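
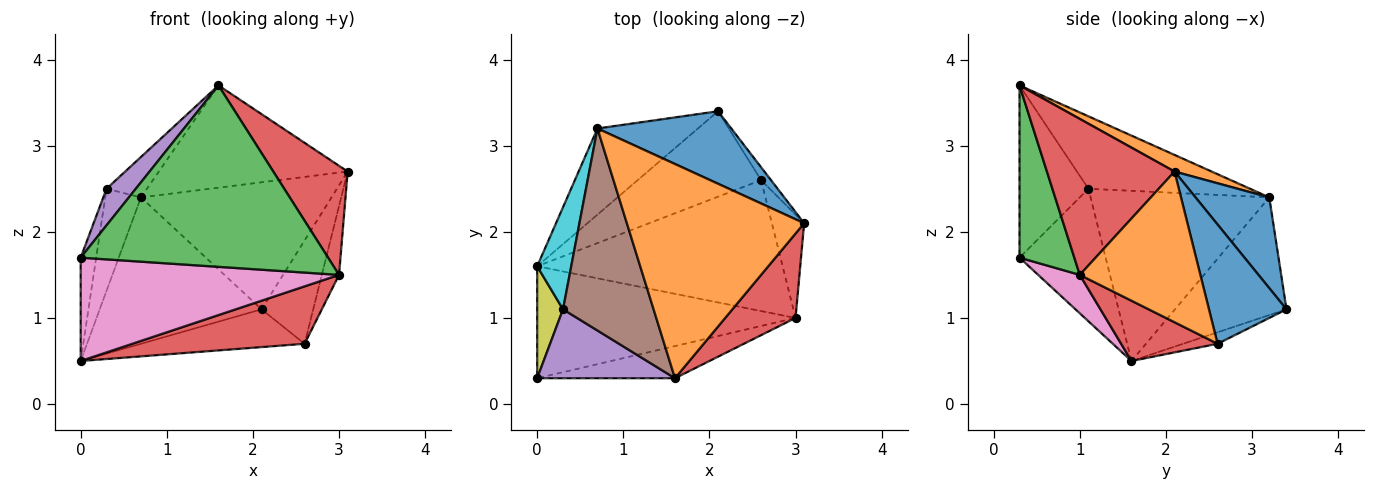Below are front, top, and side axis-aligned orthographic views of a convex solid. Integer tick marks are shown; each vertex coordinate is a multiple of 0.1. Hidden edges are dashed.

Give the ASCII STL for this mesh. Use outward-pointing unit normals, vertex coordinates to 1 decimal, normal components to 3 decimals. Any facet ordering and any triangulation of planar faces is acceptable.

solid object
 facet normal 0.319 0.823 0.470
  outer loop
   vertex 0.7 3.2 2.4
   vertex 3.1 2.1 2.7
   vertex 2.1 3.4 1.1
  endloop
 endfacet
 facet normal 0.084 0.429 0.899
  outer loop
   vertex 0.7 3.2 2.4
   vertex 1.6 0.3 3.7
   vertex 3.1 2.1 2.7
  endloop
 endfacet
 facet normal 0.213 -0.962 -0.170
  outer loop
   vertex 3.0 1.0 1.5
   vertex 1.6 0.3 3.7
   vertex 0.0 0.3 1.7
  endloop
 endfacet
 facet normal 0.805 -0.469 0.363
  outer loop
   vertex 3.0 1.0 1.5
   vertex 3.1 2.1 2.7
   vertex 1.6 0.3 3.7
  endloop
 endfacet
 facet normal -0.741 -0.315 0.593
  outer loop
   vertex 0.3 1.1 2.5
   vertex 0.0 0.3 1.7
   vertex 1.6 0.3 3.7
  endloop
 endfacet
 facet normal -0.617 0.154 0.772
  outer loop
   vertex 0.3 1.1 2.5
   vertex 1.6 0.3 3.7
   vertex 0.7 3.2 2.4
  endloop
 endfacet
 facet normal 0.109 -0.674 -0.730
  outer loop
   vertex 0.0 1.6 0.5
   vertex 3.0 1.0 1.5
   vertex 0.0 0.3 1.7
  endloop
 endfacet
 facet normal -0.511 0.741 -0.436
  outer loop
   vertex 0.0 1.6 0.5
   vertex 0.7 3.2 2.4
   vertex 2.1 3.4 1.1
  endloop
 endfacet
 facet normal -0.967 0.174 0.188
  outer loop
   vertex 0.0 1.6 0.5
   vertex 0.0 0.3 1.7
   vertex 0.3 1.1 2.5
  endloop
 endfacet
 facet normal -0.962 0.192 0.192
  outer loop
   vertex 0.0 1.6 0.5
   vertex 0.3 1.1 2.5
   vertex 0.7 3.2 2.4
  endloop
 endfacet
 facet normal 0.830 0.553 -0.069
  outer loop
   vertex 2.6 2.6 0.7
   vertex 2.1 3.4 1.1
   vertex 3.1 2.1 2.7
  endloop
 endfacet
 facet normal 0.968 0.138 -0.208
  outer loop
   vertex 2.6 2.6 0.7
   vertex 3.1 2.1 2.7
   vertex 3.0 1.0 1.5
  endloop
 endfacet
 facet normal -0.085 0.403 -0.911
  outer loop
   vertex 2.6 2.6 0.7
   vertex 0.0 1.6 0.5
   vertex 2.1 3.4 1.1
  endloop
 endfacet
 facet normal 0.219 -0.392 -0.893
  outer loop
   vertex 2.6 2.6 0.7
   vertex 3.0 1.0 1.5
   vertex 0.0 1.6 0.5
  endloop
 endfacet
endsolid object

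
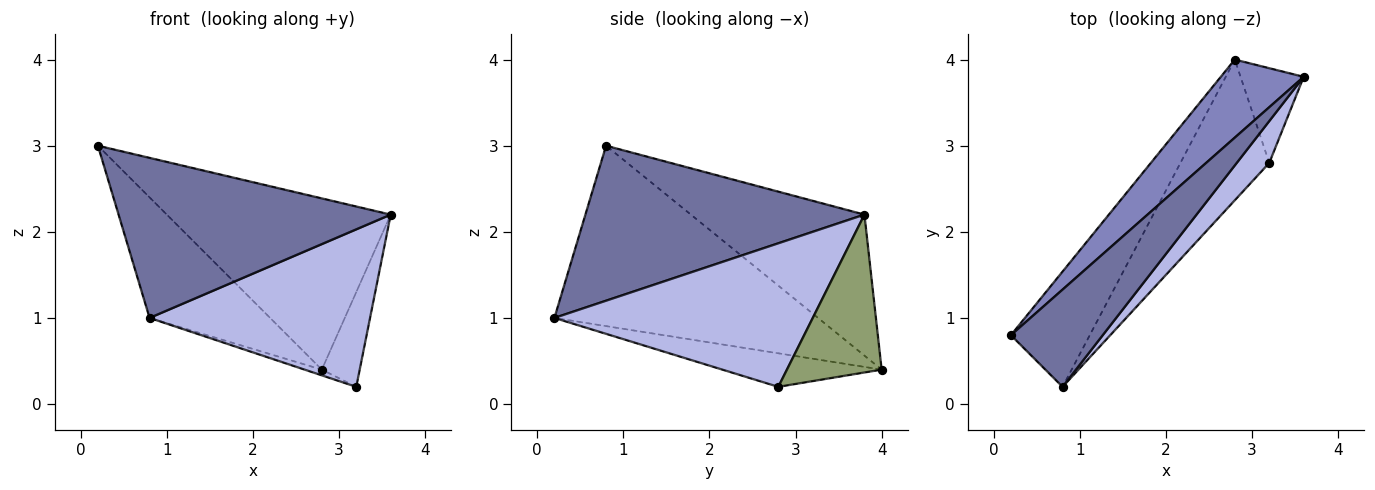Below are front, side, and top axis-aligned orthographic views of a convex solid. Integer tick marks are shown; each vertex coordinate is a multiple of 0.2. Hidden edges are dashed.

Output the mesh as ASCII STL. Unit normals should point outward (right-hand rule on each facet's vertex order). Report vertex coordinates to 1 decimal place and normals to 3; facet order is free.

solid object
 facet normal 0.659 -0.643 0.391
  outer loop
   vertex 0.8 0.2 1.0
   vertex 3.6 3.8 2.2
   vertex 0.2 0.8 3.0
  endloop
 endfacet
 facet normal -0.576 0.744 0.339
  outer loop
   vertex 2.8 4.0 0.4
   vertex 0.2 0.8 3.0
   vertex 3.6 3.8 2.2
  endloop
 endfacet
 facet normal -0.845 0.386 -0.369
  outer loop
   vertex 2.8 4.0 0.4
   vertex 0.8 0.2 1.0
   vertex 0.2 0.8 3.0
  endloop
 endfacet
 facet normal 0.750 -0.640 0.170
  outer loop
   vertex 3.2 2.8 0.2
   vertex 3.6 3.8 2.2
   vertex 0.8 0.2 1.0
  endloop
 endfacet
 facet normal 0.870 0.348 -0.348
  outer loop
   vertex 3.2 2.8 0.2
   vertex 2.8 4.0 0.4
   vertex 3.6 3.8 2.2
  endloop
 endfacet
 facet normal -0.353 0.038 -0.935
  outer loop
   vertex 3.2 2.8 0.2
   vertex 0.8 0.2 1.0
   vertex 2.8 4.0 0.4
  endloop
 endfacet
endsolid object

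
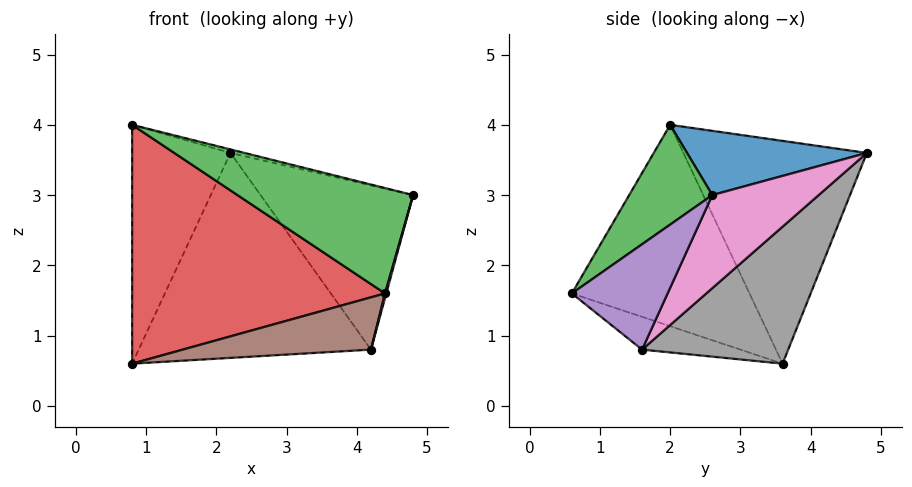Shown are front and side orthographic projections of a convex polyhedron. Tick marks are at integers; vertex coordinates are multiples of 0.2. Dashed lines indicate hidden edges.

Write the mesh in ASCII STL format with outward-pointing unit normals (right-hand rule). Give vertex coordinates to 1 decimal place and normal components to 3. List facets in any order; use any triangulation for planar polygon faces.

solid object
 facet normal 0.240 0.019 0.971
  outer loop
   vertex 2.2 4.8 3.6
   vertex 0.8 2.0 4.0
   vertex 4.8 2.6 3.0
  endloop
 endfacet
 facet normal -0.860 0.461 0.217
  outer loop
   vertex 0.8 3.6 0.6
   vertex 0.8 2.0 4.0
   vertex 2.2 4.8 3.6
  endloop
 endfacet
 facet normal 0.278 -0.588 0.760
  outer loop
   vertex 4.4 0.6 1.6
   vertex 4.8 2.6 3.0
   vertex 0.8 2.0 4.0
  endloop
 endfacet
 facet normal -0.537 -0.764 -0.359
  outer loop
   vertex 4.4 0.6 1.6
   vertex 0.8 2.0 4.0
   vertex 0.8 3.6 0.6
  endloop
 endfacet
 facet normal 0.966 -0.013 -0.258
  outer loop
   vertex 4.2 1.6 0.8
   vertex 4.8 2.6 3.0
   vertex 4.4 0.6 1.6
  endloop
 endfacet
 facet normal -0.329 -0.629 -0.704
  outer loop
   vertex 4.2 1.6 0.8
   vertex 4.4 0.6 1.6
   vertex 0.8 3.6 0.6
  endloop
 endfacet
 facet normal 0.506 0.725 -0.467
  outer loop
   vertex 4.2 1.6 0.8
   vertex 2.2 4.8 3.6
   vertex 4.8 2.6 3.0
  endloop
 endfacet
 facet normal 0.459 0.730 -0.506
  outer loop
   vertex 4.2 1.6 0.8
   vertex 0.8 3.6 0.6
   vertex 2.2 4.8 3.6
  endloop
 endfacet
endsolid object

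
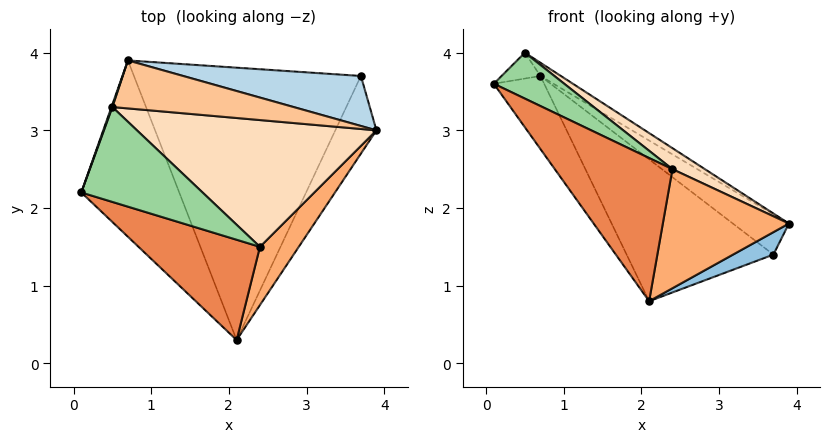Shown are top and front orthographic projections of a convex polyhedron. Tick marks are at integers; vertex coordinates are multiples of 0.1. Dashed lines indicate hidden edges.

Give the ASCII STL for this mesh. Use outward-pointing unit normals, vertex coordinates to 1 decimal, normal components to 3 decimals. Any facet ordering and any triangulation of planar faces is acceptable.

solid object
 facet normal -0.681 0.280 -0.677
  outer loop
   vertex 0.7 3.9 3.7
   vertex 2.1 0.3 0.8
   vertex 0.1 2.2 3.6
  endloop
 endfacet
 facet normal 0.689 -0.201 -0.697
  outer loop
   vertex 3.7 3.7 1.4
   vertex 3.9 3.0 1.8
   vertex 2.1 0.3 0.8
  endloop
 endfacet
 facet normal 0.538 0.529 0.656
  outer loop
   vertex 3.7 3.7 1.4
   vertex 0.7 3.9 3.7
   vertex 3.9 3.0 1.8
  endloop
 endfacet
 facet normal -0.544 0.388 -0.744
  outer loop
   vertex 3.7 3.7 1.4
   vertex 2.1 0.3 0.8
   vertex 0.7 3.9 3.7
  endloop
 endfacet
 facet normal 0.025 -0.819 0.574
  outer loop
   vertex 2.4 1.5 2.5
   vertex 0.1 2.2 3.6
   vertex 2.1 0.3 0.8
  endloop
 endfacet
 facet normal 0.741 -0.603 0.295
  outer loop
   vertex 2.4 1.5 2.5
   vertex 2.1 0.3 0.8
   vertex 3.9 3.0 1.8
  endloop
 endfacet
 facet normal 0.543 0.223 0.809
  outer loop
   vertex 0.5 3.3 4.0
   vertex 3.9 3.0 1.8
   vertex 0.7 3.9 3.7
  endloop
 endfacet
 facet normal 0.529 -0.139 0.837
  outer loop
   vertex 0.5 3.3 4.0
   vertex 2.4 1.5 2.5
   vertex 3.9 3.0 1.8
  endloop
 endfacet
 facet normal -0.943 0.331 0.033
  outer loop
   vertex 0.5 3.3 4.0
   vertex 0.7 3.9 3.7
   vertex 0.1 2.2 3.6
  endloop
 endfacet
 facet normal 0.286 -0.418 0.863
  outer loop
   vertex 0.5 3.3 4.0
   vertex 0.1 2.2 3.6
   vertex 2.4 1.5 2.5
  endloop
 endfacet
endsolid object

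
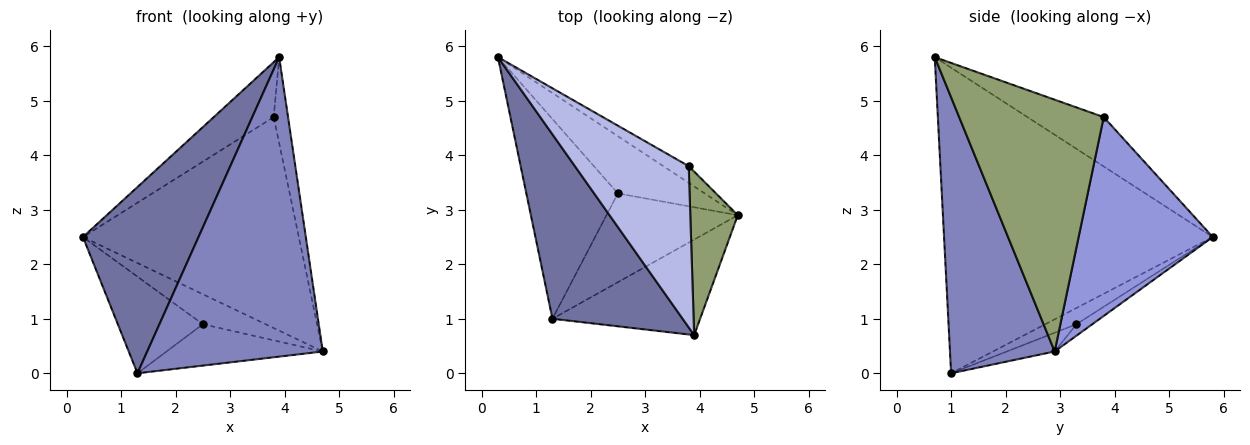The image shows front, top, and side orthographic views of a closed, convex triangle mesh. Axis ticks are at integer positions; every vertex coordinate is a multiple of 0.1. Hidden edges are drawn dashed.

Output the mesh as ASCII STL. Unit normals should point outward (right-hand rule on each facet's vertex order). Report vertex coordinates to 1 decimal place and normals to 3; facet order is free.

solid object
 facet normal -0.855 -0.368 0.364
  outer loop
   vertex 3.9 0.7 5.8
   vertex 0.3 5.8 2.5
   vertex 1.3 1.0 0.0
  endloop
 endfacet
 facet normal 0.494 -0.828 -0.264
  outer loop
   vertex 3.9 0.7 5.8
   vertex 1.3 1.0 0.0
   vertex 4.7 2.9 0.4
  endloop
 endfacet
 facet normal 0.527 0.848 -0.067
  outer loop
   vertex 3.8 3.8 4.7
   vertex 4.7 2.9 0.4
   vertex 0.3 5.8 2.5
  endloop
 endfacet
 facet normal -0.380 0.298 0.876
  outer loop
   vertex 3.8 3.8 4.7
   vertex 0.3 5.8 2.5
   vertex 3.9 0.7 5.8
  endloop
 endfacet
 facet normal 0.978 0.097 0.184
  outer loop
   vertex 3.8 3.8 4.7
   vertex 3.9 0.7 5.8
   vertex 4.7 2.9 0.4
  endloop
 endfacet
 facet normal -0.116 0.461 -0.880
  outer loop
   vertex 2.5 3.3 0.9
   vertex 0.3 5.8 2.5
   vertex 4.7 2.9 0.4
  endloop
 endfacet
 facet normal -0.158 0.430 -0.889
  outer loop
   vertex 2.5 3.3 0.9
   vertex 1.3 1.0 0.0
   vertex 0.3 5.8 2.5
  endloop
 endfacet
 facet normal -0.128 0.419 -0.899
  outer loop
   vertex 2.5 3.3 0.9
   vertex 4.7 2.9 0.4
   vertex 1.3 1.0 0.0
  endloop
 endfacet
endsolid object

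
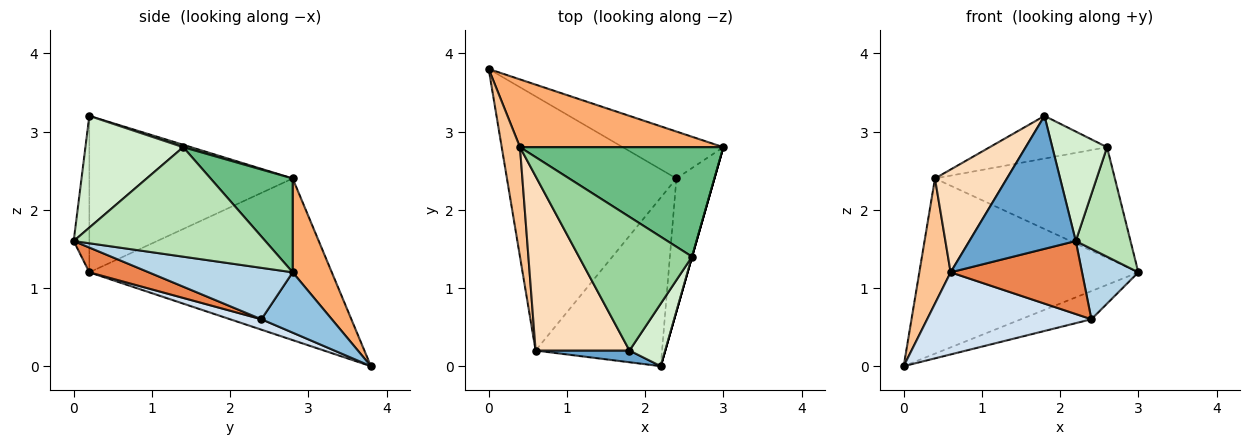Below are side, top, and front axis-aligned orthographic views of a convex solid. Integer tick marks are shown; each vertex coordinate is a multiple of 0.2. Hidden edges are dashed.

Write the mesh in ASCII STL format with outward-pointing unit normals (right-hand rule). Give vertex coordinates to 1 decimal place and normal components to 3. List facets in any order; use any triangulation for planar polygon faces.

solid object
 facet normal -0.145 -0.986 0.087
  outer loop
   vertex 0.6 0.2 1.2
   vertex 2.2 0.0 1.6
   vertex 1.8 0.2 3.2
  endloop
 endfacet
 facet normal 0.457 0.457 -0.762
  outer loop
   vertex 2.4 2.4 0.6
   vertex 0.0 3.8 0.0
   vertex 3.0 2.8 1.2
  endloop
 endfacet
 facet normal 0.767 -0.300 -0.567
  outer loop
   vertex 2.4 2.4 0.6
   vertex 3.0 2.8 1.2
   vertex 2.2 0.0 1.6
  endloop
 endfacet
 facet normal 0.058 -0.307 -0.950
  outer loop
   vertex 2.4 2.4 0.6
   vertex 0.6 0.2 1.2
   vertex 0.0 3.8 0.0
  endloop
 endfacet
 facet normal 0.177 -0.391 -0.903
  outer loop
   vertex 2.4 2.4 0.6
   vertex 2.2 0.0 1.6
   vertex 0.6 0.2 1.2
  endloop
 endfacet
 facet normal 0.164 0.920 0.356
  outer loop
   vertex 0.4 2.8 2.4
   vertex 3.0 2.8 1.2
   vertex 0.0 3.8 0.0
  endloop
 endfacet
 facet normal -0.986 -0.127 0.111
  outer loop
   vertex 0.4 2.8 2.4
   vertex 0.0 3.8 0.0
   vertex 0.6 0.2 1.2
  endloop
 endfacet
 facet normal -0.821 -0.290 0.492
  outer loop
   vertex 0.4 2.8 2.4
   vertex 0.6 0.2 1.2
   vertex 1.8 0.2 3.2
  endloop
 endfacet
 facet normal 0.309 0.676 0.669
  outer loop
   vertex 2.6 1.4 2.8
   vertex 3.0 2.8 1.2
   vertex 0.4 2.8 2.4
  endloop
 endfacet
 facet normal 0.020 0.304 0.952
  outer loop
   vertex 2.6 1.4 2.8
   vertex 0.4 2.8 2.4
   vertex 1.8 0.2 3.2
  endloop
 endfacet
 facet normal 0.962 -0.275 0.000
  outer loop
   vertex 2.6 1.4 2.8
   vertex 2.2 0.0 1.6
   vertex 3.0 2.8 1.2
  endloop
 endfacet
 facet normal 0.840 -0.471 0.269
  outer loop
   vertex 2.6 1.4 2.8
   vertex 1.8 0.2 3.2
   vertex 2.2 0.0 1.6
  endloop
 endfacet
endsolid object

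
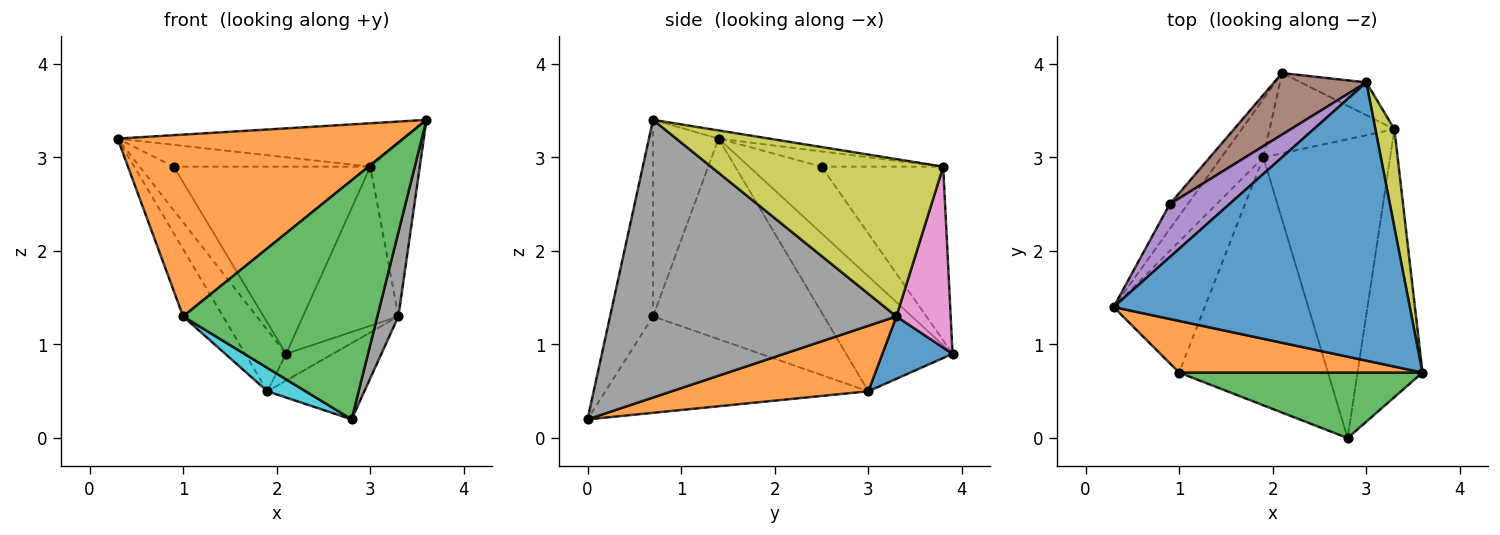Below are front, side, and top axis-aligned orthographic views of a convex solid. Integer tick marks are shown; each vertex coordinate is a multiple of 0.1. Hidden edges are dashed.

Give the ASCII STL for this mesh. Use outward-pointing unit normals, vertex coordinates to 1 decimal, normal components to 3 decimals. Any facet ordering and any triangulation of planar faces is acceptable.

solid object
 facet normal -0.027 0.154 0.988
  outer loop
   vertex 3.0 3.8 2.9
   vertex 0.3 1.4 3.2
   vertex 3.6 0.7 3.4
  endloop
 endfacet
 facet normal -0.215 -0.939 0.267
  outer loop
   vertex 1.0 0.7 1.3
   vertex 3.6 0.7 3.4
   vertex 0.3 1.4 3.2
  endloop
 endfacet
 facet normal -0.209 -0.943 0.259
  outer loop
   vertex 1.0 0.7 1.3
   vertex 2.8 0.0 0.2
   vertex 3.6 0.7 3.4
  endloop
 endfacet
 facet normal -0.879 0.415 -0.237
  outer loop
   vertex 0.9 2.5 2.9
   vertex 2.1 3.9 0.9
   vertex 0.3 1.4 3.2
  endloop
 endfacet
 facet normal -0.229 0.371 0.900
  outer loop
   vertex 0.9 2.5 2.9
   vertex 0.3 1.4 3.2
   vertex 3.0 3.8 2.9
  endloop
 endfacet
 facet normal -0.507 0.819 0.269
  outer loop
   vertex 0.9 2.5 2.9
   vertex 3.0 3.8 2.9
   vertex 2.1 3.9 0.9
  endloop
 endfacet
 facet normal 0.487 0.856 -0.176
  outer loop
   vertex 3.3 3.3 1.3
   vertex 2.1 3.9 0.9
   vertex 3.0 3.8 2.9
  endloop
 endfacet
 facet normal 0.971 -0.071 -0.227
  outer loop
   vertex 3.3 3.3 1.3
   vertex 3.6 0.7 3.4
   vertex 2.8 0.0 0.2
  endloop
 endfacet
 facet normal 0.971 0.207 0.117
  outer loop
   vertex 3.3 3.3 1.3
   vertex 3.0 3.8 2.9
   vertex 3.6 0.7 3.4
  endloop
 endfacet
 facet normal -0.542 -0.079 -0.837
  outer loop
   vertex 1.9 3.0 0.5
   vertex 2.8 0.0 0.2
   vertex 1.0 0.7 1.3
  endloop
 endfacet
 facet normal 0.429 0.286 -0.857
  outer loop
   vertex 1.9 3.0 0.5
   vertex 2.1 3.9 0.9
   vertex 3.3 3.3 1.3
  endloop
 endfacet
 facet normal 0.448 0.221 -0.866
  outer loop
   vertex 1.9 3.0 0.5
   vertex 3.3 3.3 1.3
   vertex 2.8 0.0 0.2
  endloop
 endfacet
 facet normal -0.884 0.340 -0.322
  outer loop
   vertex 1.9 3.0 0.5
   vertex 0.3 1.4 3.2
   vertex 2.1 3.9 0.9
  endloop
 endfacet
 facet normal -0.891 0.208 -0.405
  outer loop
   vertex 1.9 3.0 0.5
   vertex 1.0 0.7 1.3
   vertex 0.3 1.4 3.2
  endloop
 endfacet
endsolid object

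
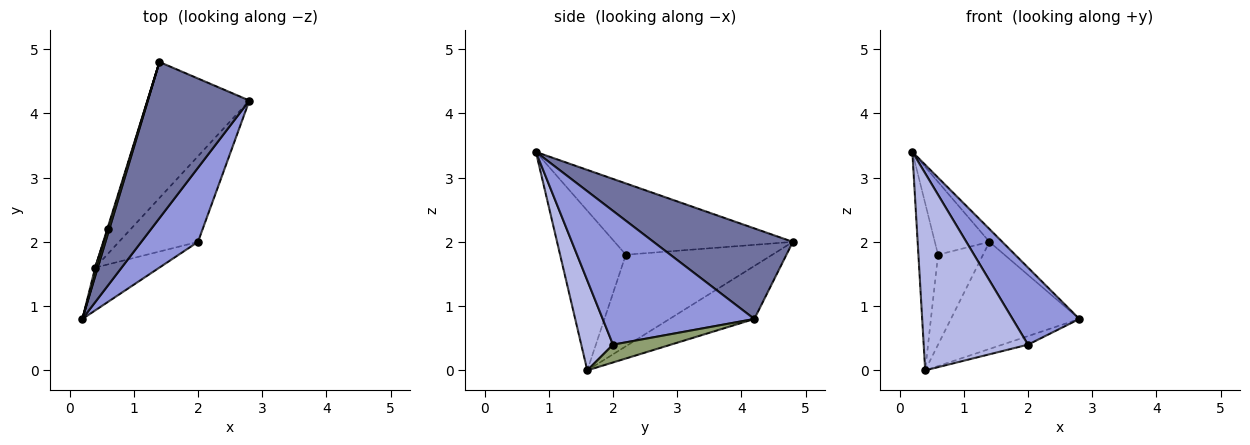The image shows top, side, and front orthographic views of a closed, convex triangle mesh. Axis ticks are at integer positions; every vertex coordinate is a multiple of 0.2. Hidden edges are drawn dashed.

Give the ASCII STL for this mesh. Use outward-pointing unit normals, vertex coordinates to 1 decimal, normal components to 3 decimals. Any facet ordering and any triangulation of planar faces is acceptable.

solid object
 facet normal 0.665 0.061 0.745
  outer loop
   vertex 1.4 4.8 2.0
   vertex 0.2 0.8 3.4
   vertex 2.8 4.2 0.8
  endloop
 endfacet
 facet normal -0.378 0.573 -0.727
  outer loop
   vertex 0.4 1.6 0.0
   vertex 1.4 4.8 2.0
   vertex 2.8 4.2 0.8
  endloop
 endfacet
 facet normal 0.853 -0.376 0.362
  outer loop
   vertex 2.0 2.0 0.4
   vertex 2.8 4.2 0.8
   vertex 0.2 0.8 3.4
  endloop
 endfacet
 facet normal 0.285 -0.937 -0.204
  outer loop
   vertex 2.0 2.0 0.4
   vertex 0.2 0.8 3.4
   vertex 0.4 1.6 0.0
  endloop
 endfacet
 facet normal 0.218 0.097 -0.971
  outer loop
   vertex 2.0 2.0 0.4
   vertex 0.4 1.6 0.0
   vertex 2.8 4.2 0.8
  endloop
 endfacet
 facet normal -0.956 0.293 0.017
  outer loop
   vertex 0.6 2.2 1.8
   vertex 0.2 0.8 3.4
   vertex 1.4 4.8 2.0
  endloop
 endfacet
 facet normal -0.958 0.286 0.011
  outer loop
   vertex 0.6 2.2 1.8
   vertex 0.4 1.6 0.0
   vertex 0.2 0.8 3.4
  endloop
 endfacet
 facet normal -0.956 0.293 0.008
  outer loop
   vertex 0.6 2.2 1.8
   vertex 1.4 4.8 2.0
   vertex 0.4 1.6 0.0
  endloop
 endfacet
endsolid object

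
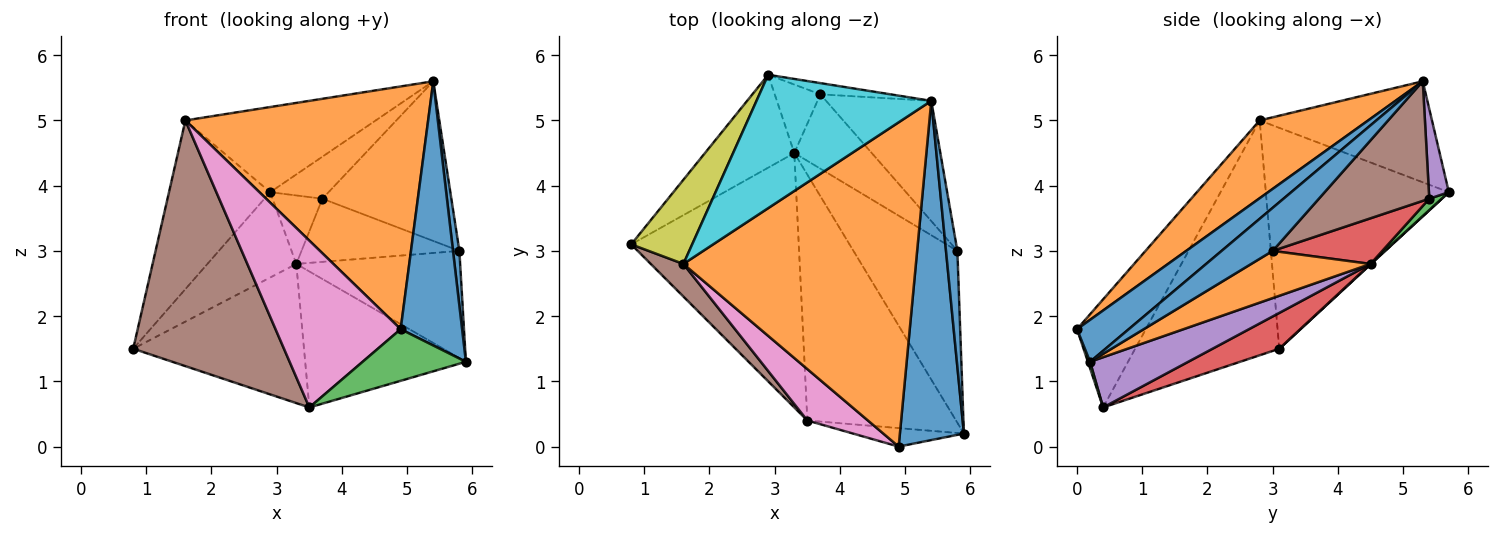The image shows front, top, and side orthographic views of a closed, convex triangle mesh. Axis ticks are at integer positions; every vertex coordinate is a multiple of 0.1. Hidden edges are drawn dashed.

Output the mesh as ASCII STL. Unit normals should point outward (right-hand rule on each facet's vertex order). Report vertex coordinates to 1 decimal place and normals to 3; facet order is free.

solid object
 facet normal 0.460 -0.546 0.701
  outer loop
   vertex 4.9 0.0 1.8
   vertex 5.9 0.2 1.3
   vertex 5.4 5.3 5.6
  endloop
 endfacet
 facet normal 0.259 -0.579 0.773
  outer loop
   vertex 1.6 2.8 5.0
   vertex 4.9 0.0 1.8
   vertex 5.4 5.3 5.6
  endloop
 endfacet
 facet normal 0.020 -0.941 -0.337
  outer loop
   vertex 3.5 0.4 0.6
   vertex 5.9 0.2 1.3
   vertex 4.9 0.0 1.8
  endloop
 endfacet
 facet normal 0.184 0.472 -0.862
  outer loop
   vertex 3.5 0.4 0.6
   vertex 0.8 3.1 1.5
   vertex 3.3 4.5 2.8
  endloop
 endfacet
 facet normal 0.283 0.464 -0.839
  outer loop
   vertex 3.5 0.4 0.6
   vertex 3.3 4.5 2.8
   vertex 5.9 0.2 1.3
  endloop
 endfacet
 facet normal -0.688 -0.720 0.096
  outer loop
   vertex 3.5 0.4 0.6
   vertex 1.6 2.8 5.0
   vertex 0.8 3.1 1.5
  endloop
 endfacet
 facet normal -0.465 -0.846 0.261
  outer loop
   vertex 3.5 0.4 0.6
   vertex 4.9 0.0 1.8
   vertex 1.6 2.8 5.0
  endloop
 endfacet
 facet normal 0.004 0.676 -0.736
  outer loop
   vertex 2.9 5.7 3.9
   vertex 3.3 4.5 2.8
   vertex 0.8 3.1 1.5
  endloop
 endfacet
 facet normal -0.851 0.470 0.235
  outer loop
   vertex 2.9 5.7 3.9
   vertex 0.8 3.1 1.5
   vertex 1.6 2.8 5.0
  endloop
 endfacet
 facet normal -0.438 0.484 0.758
  outer loop
   vertex 2.9 5.7 3.9
   vertex 1.6 2.8 5.0
   vertex 5.4 5.3 5.6
  endloop
 endfacet
 facet normal 0.960 -0.120 0.254
  outer loop
   vertex 5.8 3.0 3.0
   vertex 5.4 5.3 5.6
   vertex 5.9 0.2 1.3
  endloop
 endfacet
 facet normal 0.360 0.494 -0.792
  outer loop
   vertex 5.8 3.0 3.0
   vertex 5.9 0.2 1.3
   vertex 3.3 4.5 2.8
  endloop
 endfacet
 facet normal 0.174 0.696 -0.696
  outer loop
   vertex 3.7 5.4 3.8
   vertex 3.3 4.5 2.8
   vertex 2.9 5.7 3.9
  endloop
 endfacet
 facet normal 0.410 0.590 -0.695
  outer loop
   vertex 3.7 5.4 3.8
   vertex 5.8 3.0 3.0
   vertex 3.3 4.5 2.8
  endloop
 endfacet
 facet normal 0.313 0.917 -0.245
  outer loop
   vertex 3.7 5.4 3.8
   vertex 2.9 5.7 3.9
   vertex 5.4 5.3 5.6
  endloop
 endfacet
 facet normal 0.564 0.659 -0.496
  outer loop
   vertex 3.7 5.4 3.8
   vertex 5.4 5.3 5.6
   vertex 5.8 3.0 3.0
  endloop
 endfacet
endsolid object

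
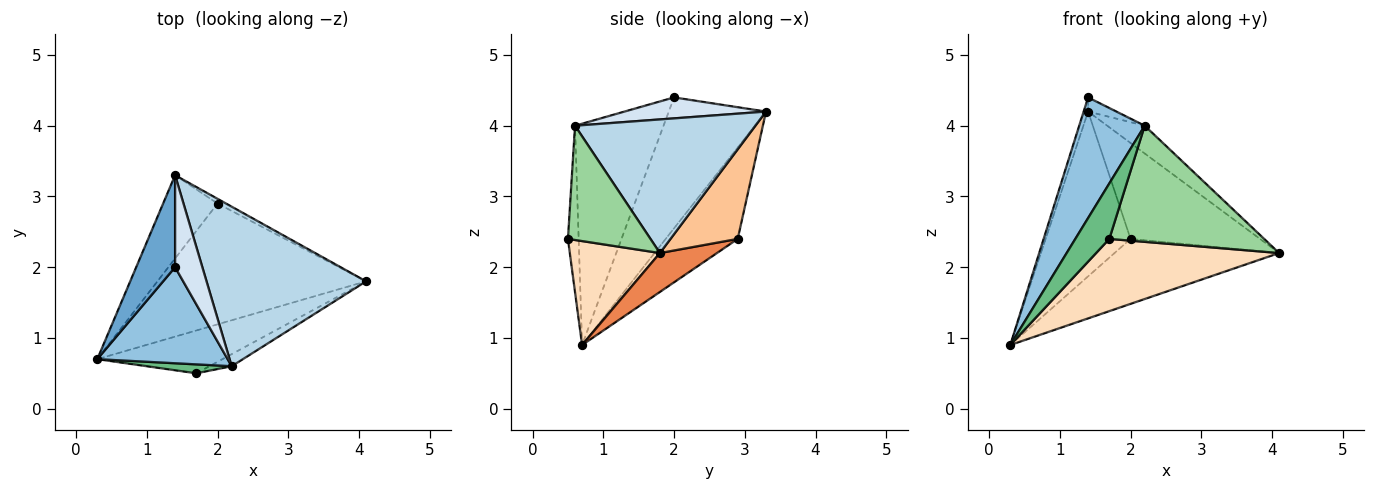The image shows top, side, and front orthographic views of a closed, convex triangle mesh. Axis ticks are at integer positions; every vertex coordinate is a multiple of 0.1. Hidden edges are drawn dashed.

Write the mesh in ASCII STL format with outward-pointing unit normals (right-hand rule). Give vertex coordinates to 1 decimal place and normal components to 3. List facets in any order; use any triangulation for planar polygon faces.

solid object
 facet normal -0.958 0.044 0.285
  outer loop
   vertex 1.4 2.0 4.4
   vertex 1.4 3.3 4.2
   vertex 0.3 0.7 0.9
  endloop
 endfacet
 facet normal -0.727 -0.537 0.428
  outer loop
   vertex 2.2 0.6 4.0
   vertex 1.4 2.0 4.4
   vertex 0.3 0.7 0.9
  endloop
 endfacet
 facet normal 0.636 0.132 0.760
  outer loop
   vertex 2.2 0.6 4.0
   vertex 4.1 1.8 2.2
   vertex 1.4 3.3 4.2
  endloop
 endfacet
 facet normal 0.605 0.121 0.787
  outer loop
   vertex 2.2 0.6 4.0
   vertex 1.4 3.3 4.2
   vertex 1.4 2.0 4.4
  endloop
 endfacet
 facet normal 0.162 0.467 -0.869
  outer loop
   vertex 2.0 2.9 2.4
   vertex 4.1 1.8 2.2
   vertex 0.3 0.7 0.9
  endloop
 endfacet
 facet normal -0.604 0.712 -0.359
  outer loop
   vertex 2.0 2.9 2.4
   vertex 0.3 0.7 0.9
   vertex 1.4 3.3 4.2
  endloop
 endfacet
 facet normal 0.460 0.887 -0.044
  outer loop
   vertex 2.0 2.9 2.4
   vertex 1.4 3.3 4.2
   vertex 4.1 1.8 2.2
  endloop
 endfacet
 facet normal 0.390 -0.792 -0.470
  outer loop
   vertex 1.7 0.5 2.4
   vertex 0.3 0.7 0.9
   vertex 4.1 1.8 2.2
  endloop
 endfacet
 facet normal -0.297 -0.943 0.152
  outer loop
   vertex 1.7 0.5 2.4
   vertex 2.2 0.6 4.0
   vertex 0.3 0.7 0.9
  endloop
 endfacet
 facet normal 0.468 -0.879 -0.091
  outer loop
   vertex 1.7 0.5 2.4
   vertex 4.1 1.8 2.2
   vertex 2.2 0.6 4.0
  endloop
 endfacet
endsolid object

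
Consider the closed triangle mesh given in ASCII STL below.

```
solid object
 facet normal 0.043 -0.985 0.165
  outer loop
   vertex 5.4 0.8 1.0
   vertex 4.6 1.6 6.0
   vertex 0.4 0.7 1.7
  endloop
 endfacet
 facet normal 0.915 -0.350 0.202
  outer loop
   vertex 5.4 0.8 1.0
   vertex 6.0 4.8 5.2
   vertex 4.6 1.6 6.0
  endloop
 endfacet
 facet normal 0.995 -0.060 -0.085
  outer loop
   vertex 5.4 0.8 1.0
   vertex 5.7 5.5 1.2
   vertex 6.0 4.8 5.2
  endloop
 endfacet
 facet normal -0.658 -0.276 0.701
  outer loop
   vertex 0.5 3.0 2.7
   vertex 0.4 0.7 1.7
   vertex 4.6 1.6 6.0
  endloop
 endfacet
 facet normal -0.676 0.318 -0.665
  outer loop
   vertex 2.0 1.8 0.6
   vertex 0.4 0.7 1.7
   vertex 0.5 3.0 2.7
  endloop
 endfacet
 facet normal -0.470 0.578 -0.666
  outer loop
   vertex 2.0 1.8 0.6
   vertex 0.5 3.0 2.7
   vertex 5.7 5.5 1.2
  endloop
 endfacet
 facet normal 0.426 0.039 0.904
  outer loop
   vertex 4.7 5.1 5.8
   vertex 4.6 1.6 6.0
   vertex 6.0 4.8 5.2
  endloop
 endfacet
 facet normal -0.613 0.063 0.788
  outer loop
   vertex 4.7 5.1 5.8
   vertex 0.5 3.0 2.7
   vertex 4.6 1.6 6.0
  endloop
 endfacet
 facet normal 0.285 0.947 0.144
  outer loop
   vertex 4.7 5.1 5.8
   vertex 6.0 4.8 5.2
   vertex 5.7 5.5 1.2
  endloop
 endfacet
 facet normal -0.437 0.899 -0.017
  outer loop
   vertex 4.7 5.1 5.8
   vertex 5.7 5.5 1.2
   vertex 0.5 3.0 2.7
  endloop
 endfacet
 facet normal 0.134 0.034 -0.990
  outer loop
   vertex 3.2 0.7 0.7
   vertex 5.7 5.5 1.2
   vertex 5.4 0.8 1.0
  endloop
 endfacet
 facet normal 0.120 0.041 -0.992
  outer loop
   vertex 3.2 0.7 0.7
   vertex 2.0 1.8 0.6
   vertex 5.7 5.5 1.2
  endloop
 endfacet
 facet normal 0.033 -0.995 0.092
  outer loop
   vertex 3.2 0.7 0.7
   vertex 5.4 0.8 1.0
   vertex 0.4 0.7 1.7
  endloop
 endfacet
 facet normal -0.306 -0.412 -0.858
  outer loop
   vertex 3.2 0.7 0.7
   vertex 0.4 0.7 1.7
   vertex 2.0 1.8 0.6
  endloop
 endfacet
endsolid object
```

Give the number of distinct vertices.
9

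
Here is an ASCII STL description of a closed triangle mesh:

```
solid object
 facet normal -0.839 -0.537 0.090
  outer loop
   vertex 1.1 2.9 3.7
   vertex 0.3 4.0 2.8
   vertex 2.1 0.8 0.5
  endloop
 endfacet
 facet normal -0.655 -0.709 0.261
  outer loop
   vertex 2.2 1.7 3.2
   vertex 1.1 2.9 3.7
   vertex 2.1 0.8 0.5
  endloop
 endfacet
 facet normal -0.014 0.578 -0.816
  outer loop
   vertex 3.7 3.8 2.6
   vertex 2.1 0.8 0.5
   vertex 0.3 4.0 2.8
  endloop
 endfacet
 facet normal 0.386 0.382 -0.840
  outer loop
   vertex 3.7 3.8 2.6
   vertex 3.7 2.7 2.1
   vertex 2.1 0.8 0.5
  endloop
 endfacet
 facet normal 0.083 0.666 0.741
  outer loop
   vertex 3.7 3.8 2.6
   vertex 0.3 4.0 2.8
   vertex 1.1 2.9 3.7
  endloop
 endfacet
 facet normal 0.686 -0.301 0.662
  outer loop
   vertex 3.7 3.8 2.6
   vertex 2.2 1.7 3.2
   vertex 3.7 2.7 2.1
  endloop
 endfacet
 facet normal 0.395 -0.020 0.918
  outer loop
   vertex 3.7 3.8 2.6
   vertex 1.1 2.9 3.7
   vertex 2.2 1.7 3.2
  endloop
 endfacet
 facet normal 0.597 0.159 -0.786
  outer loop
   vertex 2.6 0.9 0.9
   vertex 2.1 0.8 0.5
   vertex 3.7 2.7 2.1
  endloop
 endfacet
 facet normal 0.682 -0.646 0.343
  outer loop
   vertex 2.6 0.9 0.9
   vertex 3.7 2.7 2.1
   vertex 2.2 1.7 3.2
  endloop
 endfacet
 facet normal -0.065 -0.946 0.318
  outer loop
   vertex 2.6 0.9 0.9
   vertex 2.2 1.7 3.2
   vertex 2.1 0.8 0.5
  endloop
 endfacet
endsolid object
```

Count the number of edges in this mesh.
15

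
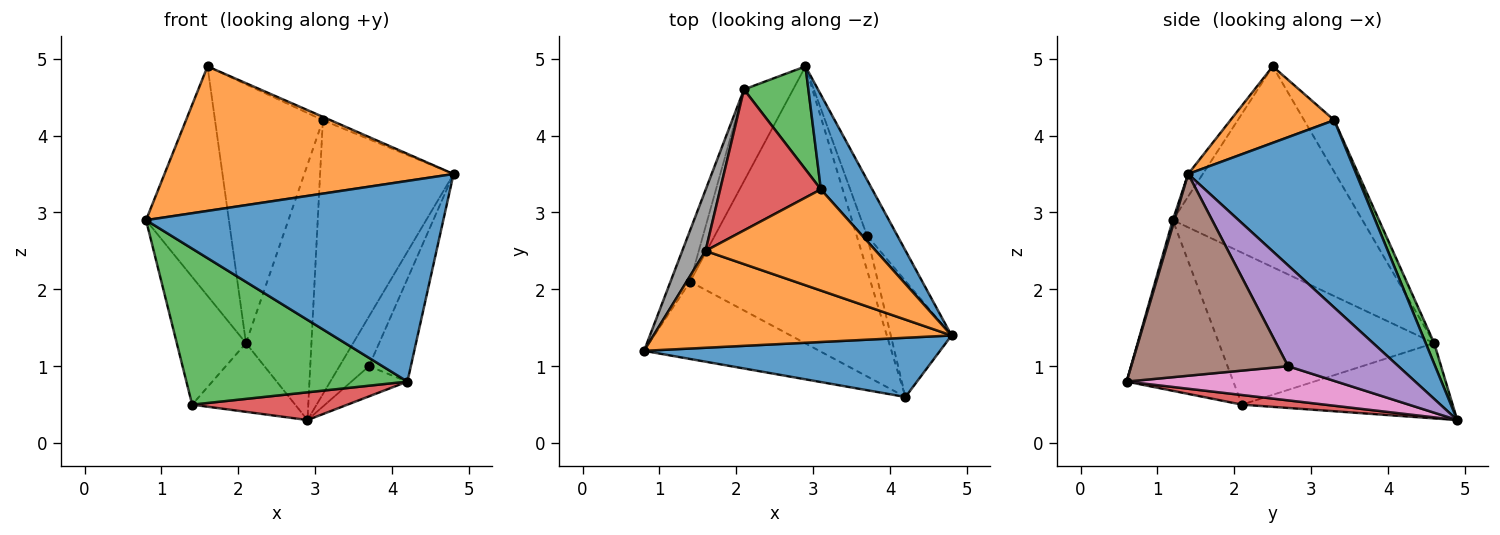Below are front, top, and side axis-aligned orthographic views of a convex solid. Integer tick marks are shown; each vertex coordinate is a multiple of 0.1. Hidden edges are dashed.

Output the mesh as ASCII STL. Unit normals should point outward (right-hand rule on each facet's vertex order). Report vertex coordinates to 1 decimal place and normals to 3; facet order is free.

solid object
 facet normal 0.006 -0.959 0.283
  outer loop
   vertex 4.2 0.6 0.8
   vertex 4.8 1.4 3.5
   vertex 0.8 1.2 2.9
  endloop
 endfacet
 facet normal -0.042 -0.830 0.556
  outer loop
   vertex 1.6 2.5 4.9
   vertex 0.8 1.2 2.9
   vertex 4.8 1.4 3.5
  endloop
 endfacet
 facet normal -0.397 -0.822 -0.408
  outer loop
   vertex 1.4 2.1 0.5
   vertex 4.2 0.6 0.8
   vertex 0.8 1.2 2.9
  endloop
 endfacet
 facet normal 0.053 -0.099 -0.994
  outer loop
   vertex 1.4 2.1 0.5
   vertex 2.9 4.9 0.3
   vertex 4.2 0.6 0.8
  endloop
 endfacet
 facet normal 0.928 0.249 -0.279
  outer loop
   vertex 3.7 2.7 1.0
   vertex 2.9 4.9 0.3
   vertex 4.8 1.4 3.5
  endloop
 endfacet
 facet normal 0.928 0.247 -0.279
  outer loop
   vertex 3.7 2.7 1.0
   vertex 4.8 1.4 3.5
   vertex 4.2 0.6 0.8
  endloop
 endfacet
 facet normal 0.927 0.248 -0.282
  outer loop
   vertex 3.7 2.7 1.0
   vertex 4.2 0.6 0.8
   vertex 2.9 4.9 0.3
  endloop
 endfacet
 facet normal -0.911 0.398 0.106
  outer loop
   vertex 2.1 4.6 1.3
   vertex 0.8 1.2 2.9
   vertex 1.6 2.5 4.9
  endloop
 endfacet
 facet normal -0.945 0.304 -0.122
  outer loop
   vertex 2.1 4.6 1.3
   vertex 1.4 2.1 0.5
   vertex 0.8 1.2 2.9
  endloop
 endfacet
 facet normal -0.775 0.379 -0.506
  outer loop
   vertex 2.1 4.6 1.3
   vertex 2.9 4.9 0.3
   vertex 1.4 2.1 0.5
  endloop
 endfacet
 facet normal 0.766 0.608 0.210
  outer loop
   vertex 3.1 3.3 4.2
   vertex 4.8 1.4 3.5
   vertex 2.9 4.9 0.3
  endloop
 endfacet
 facet normal 0.409 0.030 0.912
  outer loop
   vertex 3.1 3.3 4.2
   vertex 1.6 2.5 4.9
   vertex 4.8 1.4 3.5
  endloop
 endfacet
 facet normal 0.119 0.921 0.372
  outer loop
   vertex 3.1 3.3 4.2
   vertex 2.9 4.9 0.3
   vertex 2.1 4.6 1.3
  endloop
 endfacet
 facet normal -0.238 0.853 0.464
  outer loop
   vertex 3.1 3.3 4.2
   vertex 2.1 4.6 1.3
   vertex 1.6 2.5 4.9
  endloop
 endfacet
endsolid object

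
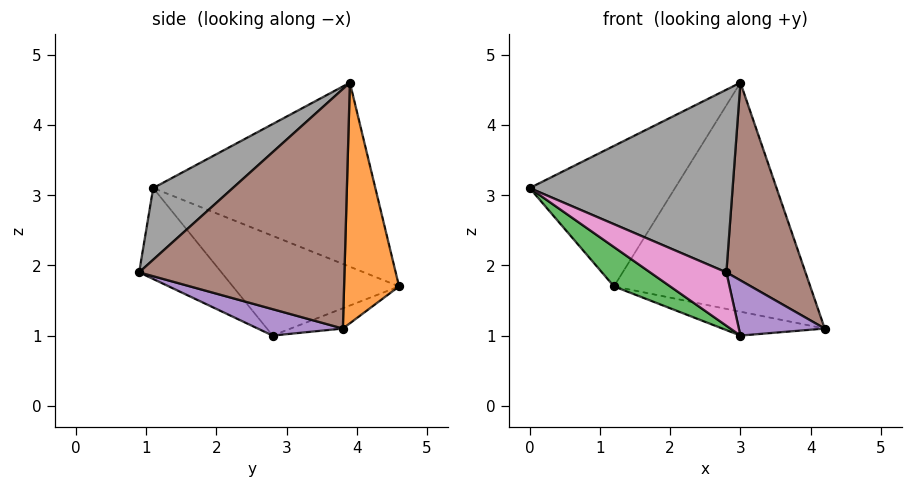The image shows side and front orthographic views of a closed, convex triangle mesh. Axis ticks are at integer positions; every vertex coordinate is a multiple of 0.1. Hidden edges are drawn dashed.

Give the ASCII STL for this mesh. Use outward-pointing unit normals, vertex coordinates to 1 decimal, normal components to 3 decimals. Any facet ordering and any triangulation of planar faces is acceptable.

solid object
 facet normal -0.701 0.459 0.546
  outer loop
   vertex 3.0 3.9 4.6
   vertex 1.2 4.6 1.7
   vertex 0.0 1.1 3.1
  endloop
 endfacet
 facet normal 0.269 0.961 0.065
  outer loop
   vertex 3.0 3.9 4.6
   vertex 4.2 3.8 1.1
   vertex 1.2 4.6 1.7
  endloop
 endfacet
 facet normal -0.499 -0.169 -0.850
  outer loop
   vertex 3.0 2.8 1.0
   vertex 0.0 1.1 3.1
   vertex 1.2 4.6 1.7
  endloop
 endfacet
 facet normal -0.126 0.247 -0.961
  outer loop
   vertex 3.0 2.8 1.0
   vertex 1.2 4.6 1.7
   vertex 4.2 3.8 1.1
  endloop
 endfacet
 facet normal 0.420 -0.424 -0.802
  outer loop
   vertex 2.8 0.9 1.9
   vertex 3.0 2.8 1.0
   vertex 4.2 3.8 1.1
  endloop
 endfacet
 facet normal 0.886 -0.341 0.314
  outer loop
   vertex 2.8 0.9 1.9
   vertex 4.2 3.8 1.1
   vertex 3.0 3.9 4.6
  endloop
 endfacet
 facet normal -0.389 -0.361 -0.848
  outer loop
   vertex 2.8 0.9 1.9
   vertex 0.0 1.1 3.1
   vertex 3.0 2.8 1.0
  endloop
 endfacet
 facet normal 0.257 -0.656 0.710
  outer loop
   vertex 2.8 0.9 1.9
   vertex 3.0 3.9 4.6
   vertex 0.0 1.1 3.1
  endloop
 endfacet
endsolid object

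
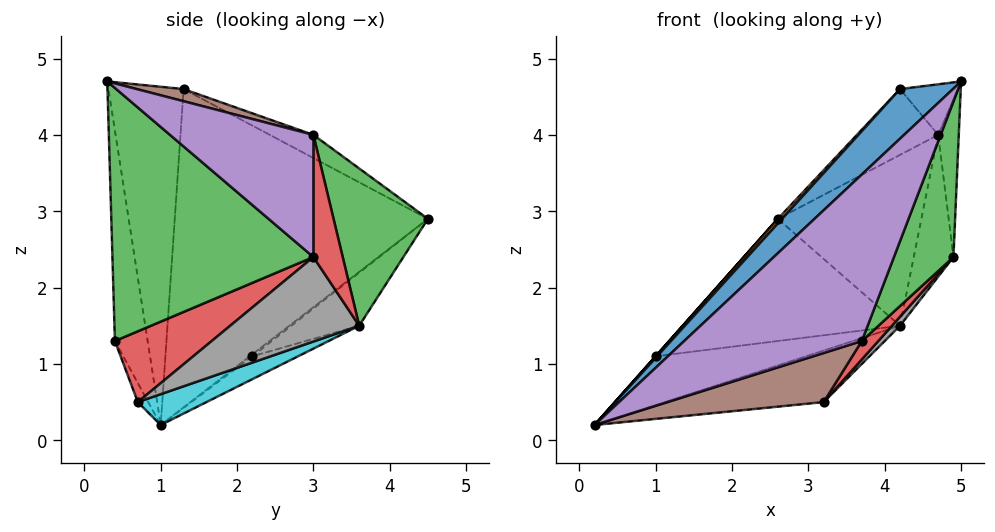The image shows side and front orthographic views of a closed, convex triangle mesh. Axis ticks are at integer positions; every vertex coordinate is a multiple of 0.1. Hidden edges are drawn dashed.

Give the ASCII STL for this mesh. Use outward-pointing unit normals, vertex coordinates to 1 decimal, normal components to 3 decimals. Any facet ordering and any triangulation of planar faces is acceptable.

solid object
 facet normal -0.644 -0.453 0.616
  outer loop
   vertex 4.2 1.3 4.6
   vertex 0.2 1.0 0.2
   vertex 5.0 0.3 4.7
  endloop
 endfacet
 facet normal -0.739 -0.012 0.673
  outer loop
   vertex 4.2 1.3 4.6
   vertex 2.6 4.5 2.9
   vertex 0.2 1.0 0.2
  endloop
 endfacet
 facet normal 0.898 -0.266 -0.351
  outer loop
   vertex 3.7 0.4 1.3
   vertex 4.9 3.0 2.4
   vertex 5.0 0.3 4.7
  endloop
 endfacet
 facet normal 0.816 -0.139 -0.562
  outer loop
   vertex 3.7 0.4 1.3
   vertex 3.2 0.7 0.5
   vertex 4.9 3.0 2.4
  endloop
 endfacet
 facet normal -0.181 -0.983 0.040
  outer loop
   vertex 3.7 0.4 1.3
   vertex 5.0 0.3 4.7
   vertex 0.2 1.0 0.2
  endloop
 endfacet
 facet normal -0.063 -0.947 -0.316
  outer loop
   vertex 3.7 0.4 1.3
   vertex 0.2 1.0 0.2
   vertex 3.2 0.7 0.5
  endloop
 endfacet
 facet normal -0.747 0.000 0.664
  outer loop
   vertex 1.0 2.2 1.1
   vertex 0.2 1.0 0.2
   vertex 2.6 4.5 2.9
  endloop
 endfacet
 facet normal 0.773 -0.048 -0.633
  outer loop
   vertex 4.2 3.6 1.5
   vertex 4.9 3.0 2.4
   vertex 3.2 0.7 0.5
  endloop
 endfacet
 facet normal -0.216 0.690 -0.690
  outer loop
   vertex 4.2 3.6 1.5
   vertex 1.0 2.2 1.1
   vertex 2.6 4.5 2.9
  endloop
 endfacet
 facet normal 0.124 0.285 -0.950
  outer loop
   vertex 4.2 3.6 1.5
   vertex 3.2 0.7 0.5
   vertex 0.2 1.0 0.2
  endloop
 endfacet
 facet normal -0.204 0.671 -0.713
  outer loop
   vertex 4.2 3.6 1.5
   vertex 0.2 1.0 0.2
   vertex 1.0 2.2 1.1
  endloop
 endfacet
 facet normal -0.203 0.378 0.903
  outer loop
   vertex 4.7 3.0 4.0
   vertex 2.6 4.5 2.9
   vertex 4.2 1.3 4.6
  endloop
 endfacet
 facet normal 0.547 0.832 0.090
  outer loop
   vertex 4.7 3.0 4.0
   vertex 4.2 3.6 1.5
   vertex 2.6 4.5 2.9
  endloop
 endfacet
 facet normal 0.592 0.802 0.074
  outer loop
   vertex 4.7 3.0 4.0
   vertex 4.9 3.0 2.4
   vertex 4.2 3.6 1.5
  endloop
 endfacet
 facet normal 0.982 0.141 0.123
  outer loop
   vertex 4.7 3.0 4.0
   vertex 5.0 0.3 4.7
   vertex 4.9 3.0 2.4
  endloop
 endfacet
 facet normal 0.217 0.268 0.939
  outer loop
   vertex 4.7 3.0 4.0
   vertex 4.2 1.3 4.6
   vertex 5.0 0.3 4.7
  endloop
 endfacet
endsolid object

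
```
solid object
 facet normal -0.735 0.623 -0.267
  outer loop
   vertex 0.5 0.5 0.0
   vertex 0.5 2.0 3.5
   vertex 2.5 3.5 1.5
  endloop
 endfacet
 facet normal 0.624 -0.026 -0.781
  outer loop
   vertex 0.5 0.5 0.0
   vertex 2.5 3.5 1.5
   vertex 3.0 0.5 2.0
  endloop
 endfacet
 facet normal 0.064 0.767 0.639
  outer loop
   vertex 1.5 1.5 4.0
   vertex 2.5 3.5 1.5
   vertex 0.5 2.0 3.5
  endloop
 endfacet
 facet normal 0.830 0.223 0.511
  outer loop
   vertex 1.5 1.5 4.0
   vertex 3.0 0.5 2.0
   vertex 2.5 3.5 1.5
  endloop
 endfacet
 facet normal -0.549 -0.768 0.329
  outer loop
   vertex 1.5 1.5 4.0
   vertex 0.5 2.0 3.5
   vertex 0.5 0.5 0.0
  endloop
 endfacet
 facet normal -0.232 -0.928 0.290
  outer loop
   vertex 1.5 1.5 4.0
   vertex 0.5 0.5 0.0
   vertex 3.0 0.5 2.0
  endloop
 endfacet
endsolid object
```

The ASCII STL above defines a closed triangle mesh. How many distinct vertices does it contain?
5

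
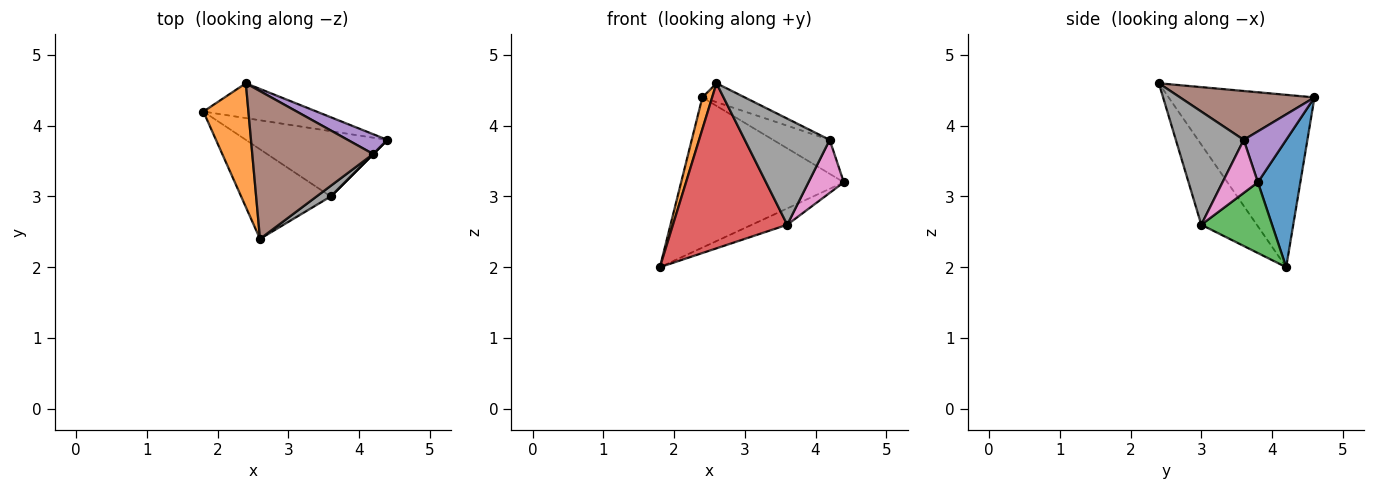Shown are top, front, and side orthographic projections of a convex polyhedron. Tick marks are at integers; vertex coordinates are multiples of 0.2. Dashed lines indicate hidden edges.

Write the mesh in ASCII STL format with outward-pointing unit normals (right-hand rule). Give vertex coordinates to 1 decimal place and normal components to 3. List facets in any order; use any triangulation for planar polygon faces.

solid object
 facet normal 0.246 0.944 -0.219
  outer loop
   vertex 2.4 4.6 4.4
   vertex 4.4 3.8 3.2
   vertex 1.8 4.2 2.0
  endloop
 endfacet
 facet normal -0.966 -0.065 0.252
  outer loop
   vertex 2.4 4.6 4.4
   vertex 1.8 4.2 2.0
   vertex 2.6 2.4 4.6
  endloop
 endfacet
 facet normal 0.436 0.218 -0.873
  outer loop
   vertex 3.6 3.0 2.6
   vertex 1.8 4.2 2.0
   vertex 4.4 3.8 3.2
  endloop
 endfacet
 facet normal -0.393 -0.808 -0.439
  outer loop
   vertex 3.6 3.0 2.6
   vertex 2.6 2.4 4.6
   vertex 1.8 4.2 2.0
  endloop
 endfacet
 facet normal 0.544 0.725 0.423
  outer loop
   vertex 4.2 3.6 3.8
   vertex 4.4 3.8 3.2
   vertex 2.4 4.6 4.4
  endloop
 endfacet
 facet normal 0.372 0.118 0.921
  outer loop
   vertex 4.2 3.6 3.8
   vertex 2.4 4.6 4.4
   vertex 2.6 2.4 4.6
  endloop
 endfacet
 facet normal 0.707 -0.707 0.000
  outer loop
   vertex 4.2 3.6 3.8
   vertex 3.6 3.0 2.6
   vertex 4.4 3.8 3.2
  endloop
 endfacet
 facet normal 0.623 -0.778 0.078
  outer loop
   vertex 4.2 3.6 3.8
   vertex 2.6 2.4 4.6
   vertex 3.6 3.0 2.6
  endloop
 endfacet
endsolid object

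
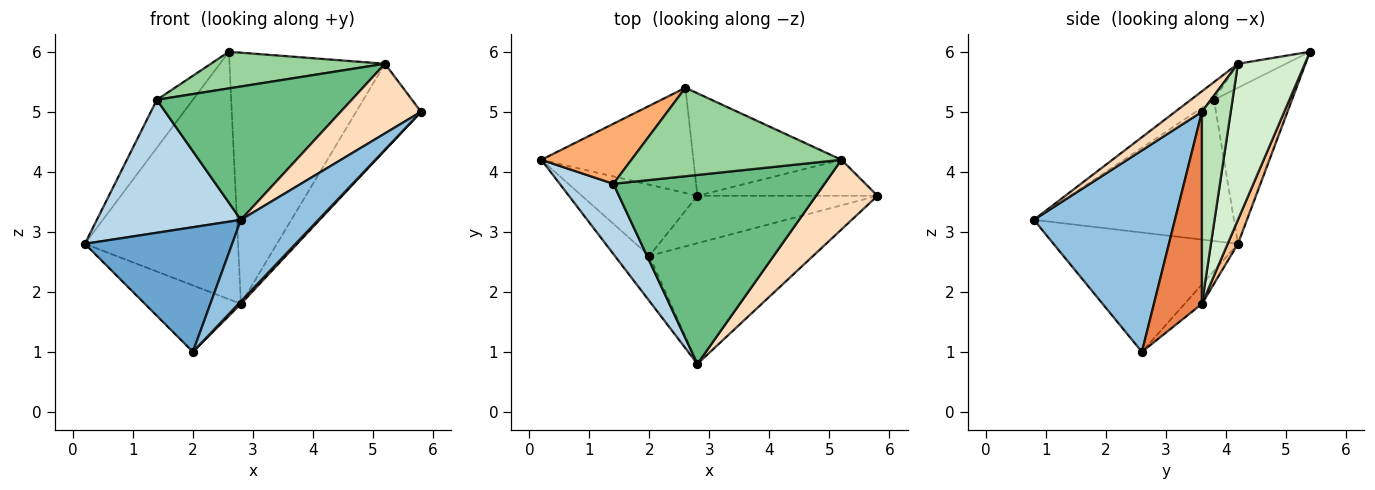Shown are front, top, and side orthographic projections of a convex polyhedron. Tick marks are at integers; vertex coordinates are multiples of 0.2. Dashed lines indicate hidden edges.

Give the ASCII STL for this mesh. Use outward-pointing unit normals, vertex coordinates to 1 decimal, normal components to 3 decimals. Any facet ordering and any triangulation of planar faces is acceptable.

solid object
 facet normal -0.762 -0.609 -0.221
  outer loop
   vertex 2.0 2.6 1.0
   vertex 2.8 0.8 3.2
   vertex 0.2 4.2 2.8
  endloop
 endfacet
 facet normal 0.714 -0.392 -0.580
  outer loop
   vertex 2.0 2.6 1.0
   vertex 5.8 3.6 5.0
   vertex 2.8 0.8 3.2
  endloop
 endfacet
 facet normal -0.775 -0.558 0.295
  outer loop
   vertex 1.4 3.8 5.2
   vertex 0.2 4.2 2.8
   vertex 2.8 0.8 3.2
  endloop
 endfacet
 facet normal -0.122 0.678 -0.725
  outer loop
   vertex 2.8 3.6 1.8
   vertex 2.0 2.6 1.0
   vertex 0.2 4.2 2.8
  endloop
 endfacet
 facet normal 0.729 -0.036 -0.683
  outer loop
   vertex 2.8 3.6 1.8
   vertex 5.8 3.6 5.0
   vertex 2.0 2.6 1.0
  endloop
 endfacet
 facet normal -0.804 0.371 0.464
  outer loop
   vertex 2.6 5.4 6.0
   vertex 0.2 4.2 2.8
   vertex 1.4 3.8 5.2
  endloop
 endfacet
 facet normal 0.062 0.918 -0.391
  outer loop
   vertex 2.6 5.4 6.0
   vertex 2.8 3.6 1.8
   vertex 0.2 4.2 2.8
  endloop
 endfacet
 facet normal 0.229 -0.688 0.688
  outer loop
   vertex 5.2 4.2 5.8
   vertex 2.8 0.8 3.2
   vertex 5.8 3.6 5.0
  endloop
 endfacet
 facet normal -0.068 -0.575 0.815
  outer loop
   vertex 5.2 4.2 5.8
   vertex 1.4 3.8 5.2
   vertex 2.8 0.8 3.2
  endloop
 endfacet
 facet normal -0.105 -0.381 0.919
  outer loop
   vertex 5.2 4.2 5.8
   vertex 2.6 5.4 6.0
   vertex 1.4 3.8 5.2
  endloop
 endfacet
 facet normal 0.380 0.854 -0.356
  outer loop
   vertex 5.2 4.2 5.8
   vertex 5.8 3.6 5.0
   vertex 2.8 3.6 1.8
  endloop
 endfacet
 facet normal 0.370 0.860 -0.351
  outer loop
   vertex 5.2 4.2 5.8
   vertex 2.8 3.6 1.8
   vertex 2.6 5.4 6.0
  endloop
 endfacet
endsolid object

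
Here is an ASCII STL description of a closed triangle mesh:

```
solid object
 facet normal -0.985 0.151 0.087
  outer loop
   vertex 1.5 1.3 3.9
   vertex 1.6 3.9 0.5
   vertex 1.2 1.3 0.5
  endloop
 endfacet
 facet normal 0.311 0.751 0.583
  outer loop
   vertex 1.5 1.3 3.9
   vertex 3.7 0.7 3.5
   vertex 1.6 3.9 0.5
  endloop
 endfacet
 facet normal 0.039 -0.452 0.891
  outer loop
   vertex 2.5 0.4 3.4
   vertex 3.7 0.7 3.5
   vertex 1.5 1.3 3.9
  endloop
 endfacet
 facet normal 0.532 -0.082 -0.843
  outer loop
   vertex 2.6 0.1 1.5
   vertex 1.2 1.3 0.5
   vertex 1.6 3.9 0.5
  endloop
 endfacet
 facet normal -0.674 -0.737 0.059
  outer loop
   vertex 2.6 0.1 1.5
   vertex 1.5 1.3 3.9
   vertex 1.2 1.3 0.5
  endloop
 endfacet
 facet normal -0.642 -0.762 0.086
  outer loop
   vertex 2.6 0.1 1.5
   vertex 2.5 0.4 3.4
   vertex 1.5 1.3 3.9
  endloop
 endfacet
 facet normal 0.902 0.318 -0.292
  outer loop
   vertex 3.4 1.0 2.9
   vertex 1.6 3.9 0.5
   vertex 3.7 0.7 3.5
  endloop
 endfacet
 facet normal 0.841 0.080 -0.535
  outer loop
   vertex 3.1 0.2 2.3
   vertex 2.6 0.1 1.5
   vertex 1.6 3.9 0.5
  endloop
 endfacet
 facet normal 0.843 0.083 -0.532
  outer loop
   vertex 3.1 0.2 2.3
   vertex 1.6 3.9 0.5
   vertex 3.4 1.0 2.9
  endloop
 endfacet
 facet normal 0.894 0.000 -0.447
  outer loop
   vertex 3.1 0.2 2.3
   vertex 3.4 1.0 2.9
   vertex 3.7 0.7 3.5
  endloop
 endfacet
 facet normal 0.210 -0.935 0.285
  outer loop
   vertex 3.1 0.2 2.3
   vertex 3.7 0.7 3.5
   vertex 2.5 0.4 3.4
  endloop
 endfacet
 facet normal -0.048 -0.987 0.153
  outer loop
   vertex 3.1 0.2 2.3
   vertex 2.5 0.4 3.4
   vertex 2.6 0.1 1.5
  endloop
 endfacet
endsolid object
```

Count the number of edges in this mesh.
18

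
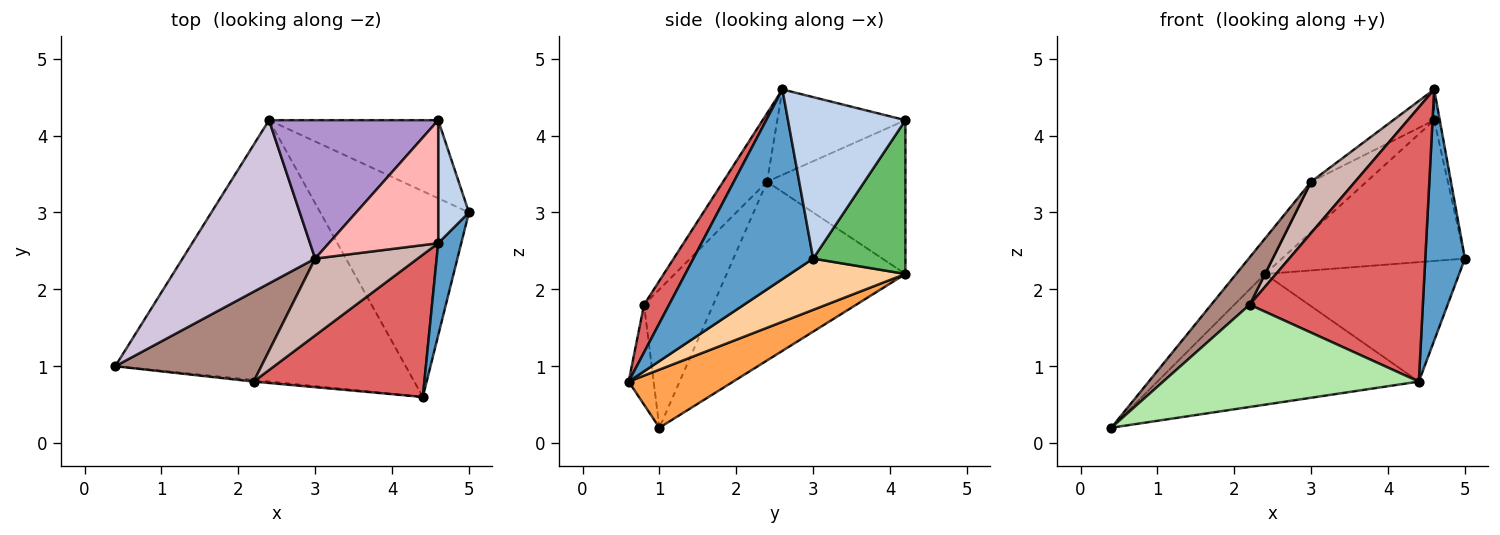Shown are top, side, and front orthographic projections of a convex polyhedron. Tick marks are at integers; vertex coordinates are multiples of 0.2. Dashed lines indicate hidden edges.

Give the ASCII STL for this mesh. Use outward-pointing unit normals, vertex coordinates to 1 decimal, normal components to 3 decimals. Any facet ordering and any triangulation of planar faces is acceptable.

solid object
 facet normal 0.943 -0.312 0.115
  outer loop
   vertex 4.6 2.6 4.6
   vertex 4.4 0.6 0.8
   vertex 5.0 3.0 2.4
  endloop
 endfacet
 facet normal 0.981 0.047 0.187
  outer loop
   vertex 4.6 4.2 4.2
   vertex 4.6 2.6 4.6
   vertex 5.0 3.0 2.4
  endloop
 endfacet
 facet normal 0.176 0.440 -0.880
  outer loop
   vertex 2.4 4.2 2.2
   vertex 4.4 0.6 0.8
   vertex 0.4 1.0 0.2
  endloop
 endfacet
 facet normal 0.286 0.481 -0.829
  outer loop
   vertex 2.4 4.2 2.2
   vertex 5.0 3.0 2.4
   vertex 4.4 0.6 0.8
  endloop
 endfacet
 facet normal 0.403 0.800 -0.444
  outer loop
   vertex 2.4 4.2 2.2
   vertex 4.6 4.2 4.2
   vertex 5.0 3.0 2.4
  endloop
 endfacet
 facet normal -0.097 -0.995 -0.015
  outer loop
   vertex 2.2 0.8 1.8
   vertex 0.4 1.0 0.2
   vertex 4.4 0.6 0.8
  endloop
 endfacet
 facet normal 0.128 -0.880 0.457
  outer loop
   vertex 2.2 0.8 1.8
   vertex 4.4 0.6 0.8
   vertex 4.6 2.6 4.6
  endloop
 endfacet
 facet normal -0.604 0.193 0.773
  outer loop
   vertex 3.0 2.4 3.4
   vertex 4.6 2.6 4.6
   vertex 4.6 4.2 4.2
  endloop
 endfacet
 facet normal -0.650 0.260 0.715
  outer loop
   vertex 3.0 2.4 3.4
   vertex 4.6 4.2 4.2
   vertex 2.4 4.2 2.2
  endloop
 endfacet
 facet normal -0.796 0.128 0.591
  outer loop
   vertex 3.0 2.4 3.4
   vertex 2.4 4.2 2.2
   vertex 0.4 1.0 0.2
  endloop
 endfacet
 facet normal -0.642 -0.357 0.678
  outer loop
   vertex 3.0 2.4 3.4
   vertex 0.4 1.0 0.2
   vertex 2.2 0.8 1.8
  endloop
 endfacet
 facet normal -0.485 -0.485 0.728
  outer loop
   vertex 3.0 2.4 3.4
   vertex 2.2 0.8 1.8
   vertex 4.6 2.6 4.6
  endloop
 endfacet
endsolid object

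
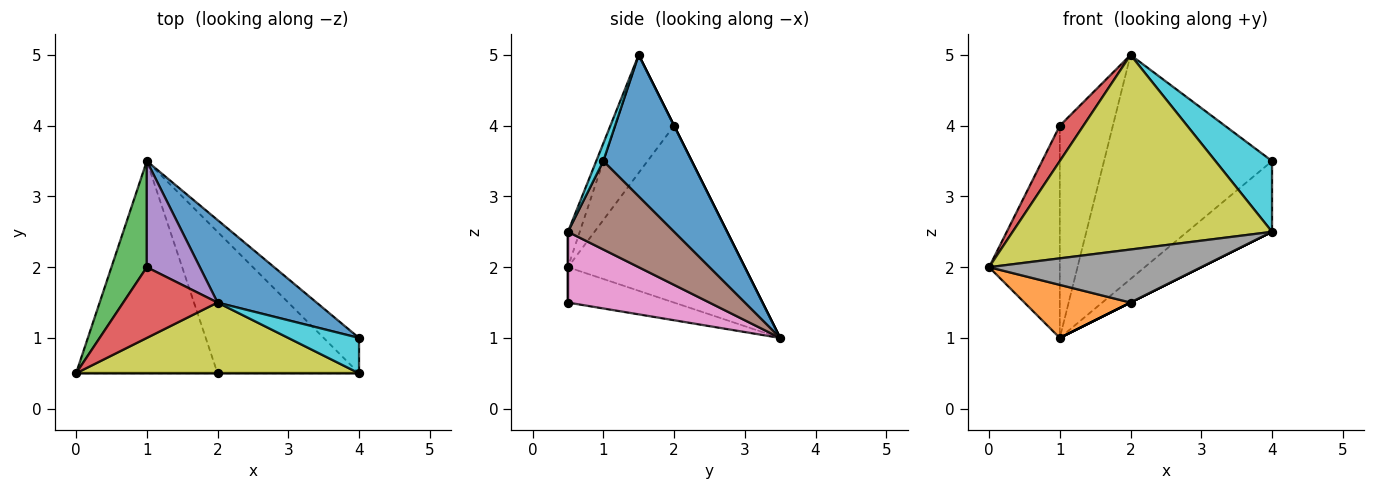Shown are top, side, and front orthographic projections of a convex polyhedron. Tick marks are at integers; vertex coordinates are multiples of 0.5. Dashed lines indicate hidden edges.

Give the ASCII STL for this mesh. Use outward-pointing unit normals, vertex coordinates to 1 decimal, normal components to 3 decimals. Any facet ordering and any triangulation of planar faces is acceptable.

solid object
 facet normal 0.443 0.841 0.310
  outer loop
   vertex 2.0 1.5 5.0
   vertex 4.0 1.0 3.5
   vertex 1.0 3.5 1.0
  endloop
 endfacet
 facet normal -0.236 -0.236 -0.943
  outer loop
   vertex 2.0 0.5 1.5
   vertex 0.0 0.5 2.0
   vertex 1.0 3.5 1.0
  endloop
 endfacet
 facet normal -0.913 0.365 0.183
  outer loop
   vertex 1.0 2.0 4.0
   vertex 1.0 3.5 1.0
   vertex 0.0 0.5 2.0
  endloop
 endfacet
 facet normal -0.745 -0.298 0.596
  outer loop
   vertex 1.0 2.0 4.0
   vertex 0.0 0.5 2.0
   vertex 2.0 1.5 5.0
  endloop
 endfacet
 facet normal 0.000 0.894 0.447
  outer loop
   vertex 1.0 2.0 4.0
   vertex 2.0 1.5 5.0
   vertex 1.0 3.5 1.0
  endloop
 endfacet
 facet normal 0.745 0.596 -0.298
  outer loop
   vertex 4.0 0.5 2.5
   vertex 1.0 3.5 1.0
   vertex 4.0 1.0 3.5
  endloop
 endfacet
 facet normal 0.447 0.000 -0.894
  outer loop
   vertex 4.0 0.5 2.5
   vertex 2.0 0.5 1.5
   vertex 1.0 3.5 1.0
  endloop
 endfacet
 facet normal 0.000 -1.000 0.000
  outer loop
   vertex 4.0 0.5 2.5
   vertex 0.0 0.5 2.0
   vertex 2.0 0.5 1.5
  endloop
 endfacet
 facet normal -0.043 -0.939 0.341
  outer loop
   vertex 4.0 0.5 2.5
   vertex 2.0 1.5 5.0
   vertex 0.0 0.5 2.0
  endloop
 endfacet
 facet normal 0.111 -0.889 0.444
  outer loop
   vertex 4.0 0.5 2.5
   vertex 4.0 1.0 3.5
   vertex 2.0 1.5 5.0
  endloop
 endfacet
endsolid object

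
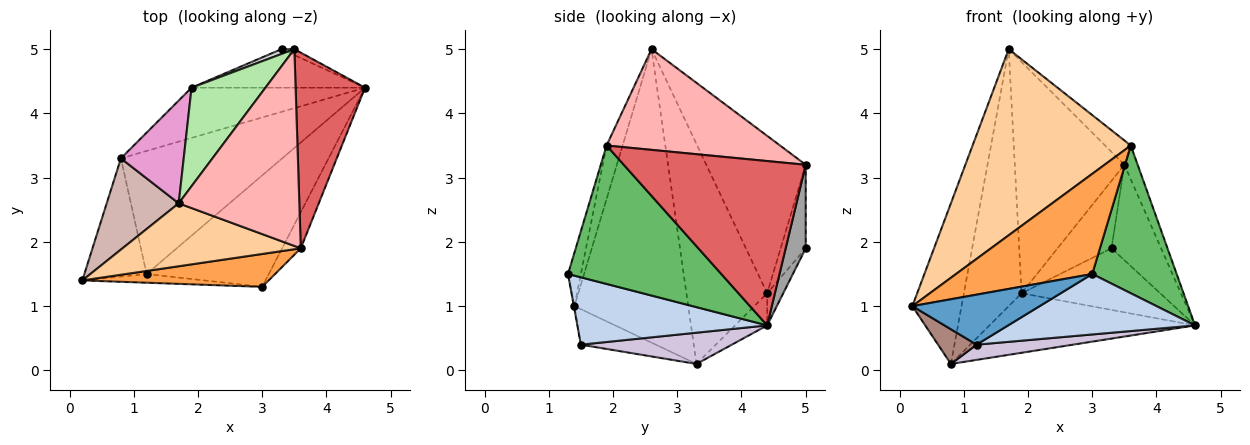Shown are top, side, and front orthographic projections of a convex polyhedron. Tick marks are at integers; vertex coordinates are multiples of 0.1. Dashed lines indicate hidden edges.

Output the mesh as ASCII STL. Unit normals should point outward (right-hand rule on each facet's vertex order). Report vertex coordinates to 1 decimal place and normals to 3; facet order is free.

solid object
 facet normal -0.005 -0.985 -0.172
  outer loop
   vertex 1.2 1.5 0.4
   vertex 3.0 1.3 1.5
   vertex 0.2 1.4 1.0
  endloop
 endfacet
 facet normal 0.436 -0.429 -0.791
  outer loop
   vertex 1.2 1.5 0.4
   vertex 4.6 4.4 0.7
   vertex 3.0 1.3 1.5
  endloop
 endfacet
 facet normal -0.089 -0.946 0.311
  outer loop
   vertex 3.6 1.9 3.5
   vertex 0.2 1.4 1.0
   vertex 3.0 1.3 1.5
  endloop
 endfacet
 facet normal -0.096 -0.943 0.319
  outer loop
   vertex 3.6 1.9 3.5
   vertex 1.7 2.6 5.0
   vertex 0.2 1.4 1.0
  endloop
 endfacet
 facet normal 0.870 -0.479 -0.117
  outer loop
   vertex 3.6 1.9 3.5
   vertex 3.0 1.3 1.5
   vertex 4.6 4.4 0.7
  endloop
 endfacet
 facet normal -0.641 0.706 0.301
  outer loop
   vertex 3.5 5.0 3.2
   vertex 1.9 4.4 1.2
   vertex 1.7 2.6 5.0
  endloop
 endfacet
 facet normal 0.919 0.067 0.388
  outer loop
   vertex 3.5 5.0 3.2
   vertex 3.6 1.9 3.5
   vertex 4.6 4.4 0.7
  endloop
 endfacet
 facet normal 0.638 0.095 0.764
  outer loop
   vertex 3.5 5.0 3.2
   vertex 1.7 2.6 5.0
   vertex 3.6 1.9 3.5
  endloop
 endfacet
 facet normal -0.119 0.759 -0.640
  outer loop
   vertex 0.8 3.3 0.1
   vertex 1.9 4.4 1.2
   vertex 4.6 4.4 0.7
  endloop
 endfacet
 facet normal 0.189 -0.120 -0.975
  outer loop
   vertex 0.8 3.3 0.1
   vertex 4.6 4.4 0.7
   vertex 1.2 1.5 0.4
  endloop
 endfacet
 facet normal -0.480 -0.247 -0.842
  outer loop
   vertex 0.8 3.3 0.1
   vertex 1.2 1.5 0.4
   vertex 0.2 1.4 1.0
  endloop
 endfacet
 facet normal -0.896 0.387 0.220
  outer loop
   vertex 0.8 3.3 0.1
   vertex 0.2 1.4 1.0
   vertex 1.7 2.6 5.0
  endloop
 endfacet
 facet normal -0.793 0.566 0.226
  outer loop
   vertex 0.8 3.3 0.1
   vertex 1.7 2.6 5.0
   vertex 1.9 4.4 1.2
  endloop
 endfacet
 facet normal -0.098 0.844 -0.528
  outer loop
   vertex 3.3 5.0 1.9
   vertex 4.6 4.4 0.7
   vertex 1.9 4.4 1.2
  endloop
 endfacet
 facet normal 0.374 0.926 -0.058
  outer loop
   vertex 3.3 5.0 1.9
   vertex 3.5 5.0 3.2
   vertex 4.6 4.4 0.7
  endloop
 endfacet
 facet normal -0.420 0.905 0.065
  outer loop
   vertex 3.3 5.0 1.9
   vertex 1.9 4.4 1.2
   vertex 3.5 5.0 3.2
  endloop
 endfacet
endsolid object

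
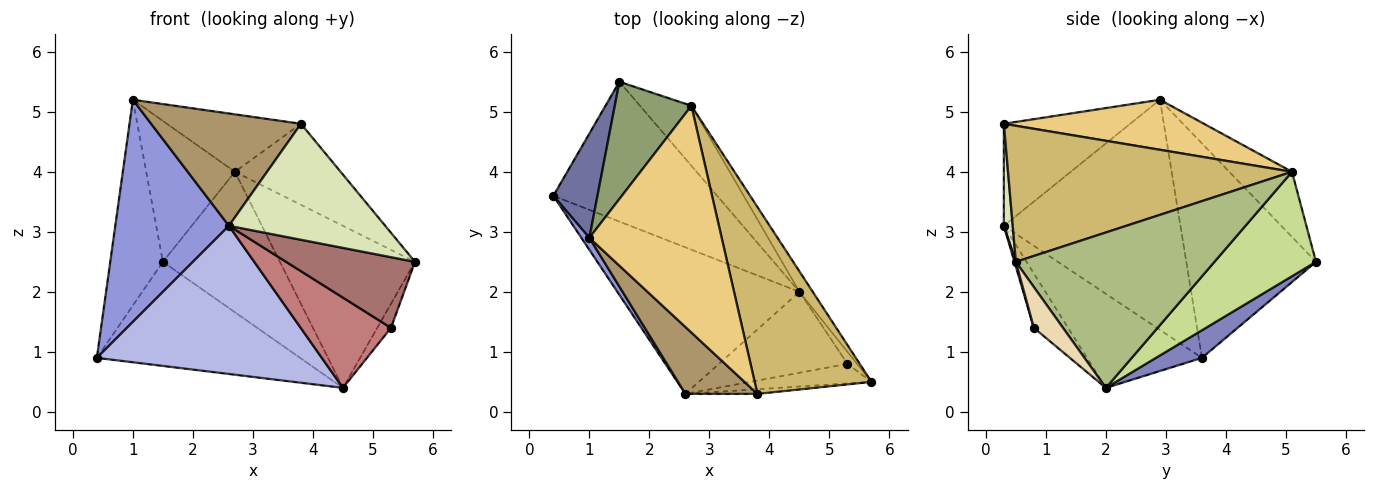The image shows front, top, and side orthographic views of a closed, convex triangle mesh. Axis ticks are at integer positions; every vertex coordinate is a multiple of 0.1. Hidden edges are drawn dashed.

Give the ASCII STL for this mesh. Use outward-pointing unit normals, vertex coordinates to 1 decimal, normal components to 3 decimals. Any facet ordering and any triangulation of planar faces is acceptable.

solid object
 facet normal -0.910 0.369 0.187
  outer loop
   vertex 1.0 2.9 5.2
   vertex 1.5 5.5 2.5
   vertex 0.4 3.6 0.9
  endloop
 endfacet
 facet normal 0.134 0.592 -0.795
  outer loop
   vertex 4.5 2.0 0.4
   vertex 0.4 3.6 0.9
   vertex 1.5 5.5 2.5
  endloop
 endfacet
 facet normal -0.841 -0.541 0.029
  outer loop
   vertex 2.6 0.3 3.1
   vertex 1.0 2.9 5.2
   vertex 0.4 3.6 0.9
  endloop
 endfacet
 facet normal -0.341 -0.668 -0.661
  outer loop
   vertex 2.6 0.3 3.1
   vertex 0.4 3.6 0.9
   vertex 4.5 2.0 0.4
  endloop
 endfacet
 facet normal -0.477 0.675 0.562
  outer loop
   vertex 2.7 5.1 4.0
   vertex 1.5 5.5 2.5
   vertex 1.0 2.9 5.2
  endloop
 endfacet
 facet normal 0.825 0.561 -0.071
  outer loop
   vertex 2.7 5.1 4.0
   vertex 5.7 0.5 2.5
   vertex 4.5 2.0 0.4
  endloop
 endfacet
 facet normal 0.624 0.719 -0.307
  outer loop
   vertex 2.7 5.1 4.0
   vertex 4.5 2.0 0.4
   vertex 1.5 5.5 2.5
  endloop
 endfacet
 facet normal 0.057 -0.998 -0.040
  outer loop
   vertex 3.8 0.3 4.8
   vertex 2.6 0.3 3.1
   vertex 5.7 0.5 2.5
  endloop
 endfacet
 facet normal -0.587 -0.696 0.414
  outer loop
   vertex 3.8 0.3 4.8
   vertex 1.0 2.9 5.2
   vertex 2.6 0.3 3.1
  endloop
 endfacet
 facet normal 0.730 0.272 0.627
  outer loop
   vertex 3.8 0.3 4.8
   vertex 5.7 0.5 2.5
   vertex 2.7 5.1 4.0
  endloop
 endfacet
 facet normal 0.344 0.231 0.910
  outer loop
   vertex 3.8 0.3 4.8
   vertex 2.7 5.1 4.0
   vertex 1.0 2.9 5.2
  endloop
 endfacet
 facet normal 0.885 0.416 -0.208
  outer loop
   vertex 5.3 0.8 1.4
   vertex 4.5 2.0 0.4
   vertex 5.7 0.5 2.5
  endloop
 endfacet
 facet normal 0.011 -0.964 -0.267
  outer loop
   vertex 5.3 0.8 1.4
   vertex 5.7 0.5 2.5
   vertex 2.6 0.3 3.1
  endloop
 endfacet
 facet normal -0.272 -0.717 -0.642
  outer loop
   vertex 5.3 0.8 1.4
   vertex 2.6 0.3 3.1
   vertex 4.5 2.0 0.4
  endloop
 endfacet
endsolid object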